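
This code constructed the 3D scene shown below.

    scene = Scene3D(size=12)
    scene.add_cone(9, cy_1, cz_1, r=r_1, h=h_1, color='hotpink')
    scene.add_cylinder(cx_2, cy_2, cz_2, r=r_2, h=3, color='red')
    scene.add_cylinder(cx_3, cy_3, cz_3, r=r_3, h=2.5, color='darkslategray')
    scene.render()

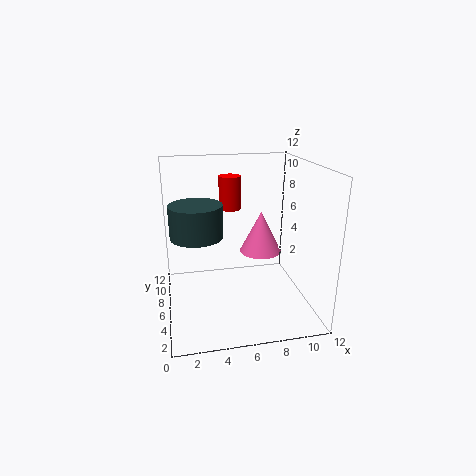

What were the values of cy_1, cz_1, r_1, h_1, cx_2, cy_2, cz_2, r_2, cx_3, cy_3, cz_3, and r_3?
cy_1 = 9.5; cz_1 = 3; r_1 = 2; h_1 = 4; cx_2 = 6; cy_2 = 9.5; cz_2 = 7.5; r_2 = 1; cx_3 = 2.5; cy_3 = 4.5; cz_3 = 7; r_3 = 2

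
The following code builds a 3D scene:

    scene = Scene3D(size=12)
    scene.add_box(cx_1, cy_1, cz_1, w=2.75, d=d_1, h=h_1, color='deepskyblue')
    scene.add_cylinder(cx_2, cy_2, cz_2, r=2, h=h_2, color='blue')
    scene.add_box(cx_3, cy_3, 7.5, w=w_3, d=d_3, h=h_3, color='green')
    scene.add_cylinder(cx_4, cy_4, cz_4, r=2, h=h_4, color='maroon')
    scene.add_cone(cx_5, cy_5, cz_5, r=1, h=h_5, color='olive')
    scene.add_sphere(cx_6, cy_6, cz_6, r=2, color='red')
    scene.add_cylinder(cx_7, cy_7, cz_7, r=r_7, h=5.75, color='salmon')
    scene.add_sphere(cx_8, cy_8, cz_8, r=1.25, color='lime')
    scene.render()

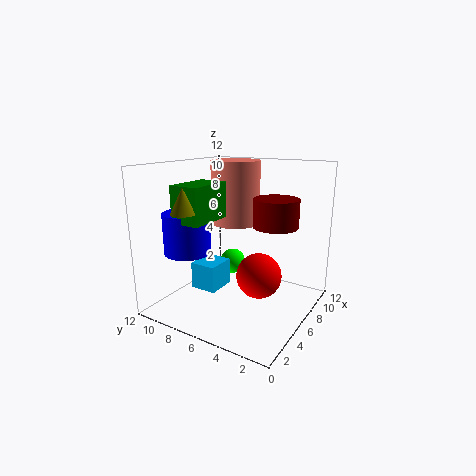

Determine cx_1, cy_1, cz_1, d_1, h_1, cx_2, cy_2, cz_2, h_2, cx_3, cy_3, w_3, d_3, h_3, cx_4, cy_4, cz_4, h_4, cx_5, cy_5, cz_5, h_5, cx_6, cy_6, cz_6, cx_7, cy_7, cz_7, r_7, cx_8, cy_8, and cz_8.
cx_1 = 5.75, cy_1 = 8.5, cz_1 = 0.25, d_1 = 2.5, h_1 = 2.5, cx_2 = 4.25, cy_2 = 10, cz_2 = 4.5, h_2 = 3.5, cx_3 = 2.5, cy_3 = 7.5, w_3 = 4, d_3 = 2.5, h_3 = 3, cx_4 = 9, cy_4 = 4, cz_4 = 6.5, h_4 = 2.5, cx_5 = 2.25, cy_5 = 8.5, cz_5 = 8.5, h_5 = 2, cx_6 = 7.5, cy_6 = 4.75, cz_6 = 2.25, cx_7 = 9.25, cy_7 = 8.25, cz_7 = 6.25, r_7 = 2.25, cx_8 = 10.25, cy_8 = 9.25, cz_8 = 1.75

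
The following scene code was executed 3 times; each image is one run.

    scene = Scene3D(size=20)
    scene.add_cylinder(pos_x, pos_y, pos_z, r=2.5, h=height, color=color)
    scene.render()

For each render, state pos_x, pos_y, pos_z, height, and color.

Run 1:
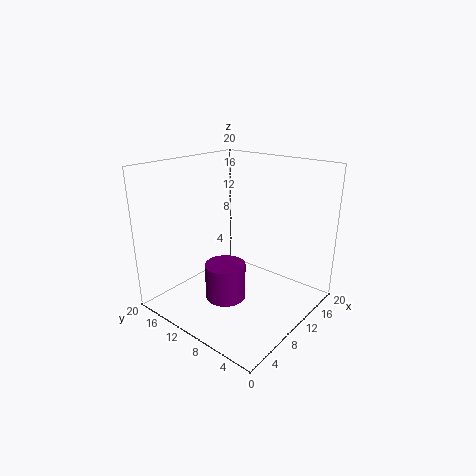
pos_x = 4.5, pos_y = 7.5, pos_z = 4.5, height = 4.5, color = 'purple'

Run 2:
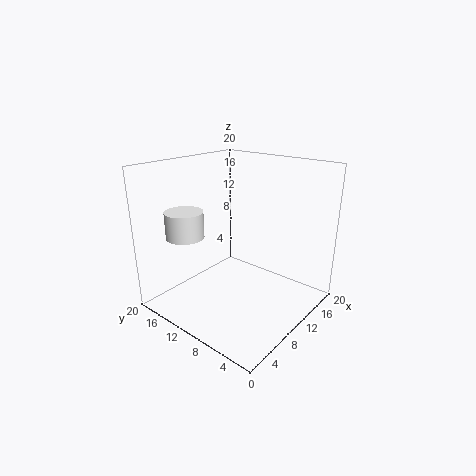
pos_x = 4, pos_y = 14, pos_z = 11, height = 3.5, color = 'white'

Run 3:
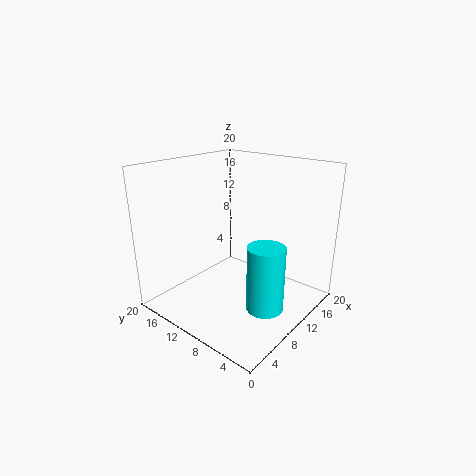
pos_x = 9, pos_y = 4.5, pos_z = 1.5, height = 9, color = 'cyan'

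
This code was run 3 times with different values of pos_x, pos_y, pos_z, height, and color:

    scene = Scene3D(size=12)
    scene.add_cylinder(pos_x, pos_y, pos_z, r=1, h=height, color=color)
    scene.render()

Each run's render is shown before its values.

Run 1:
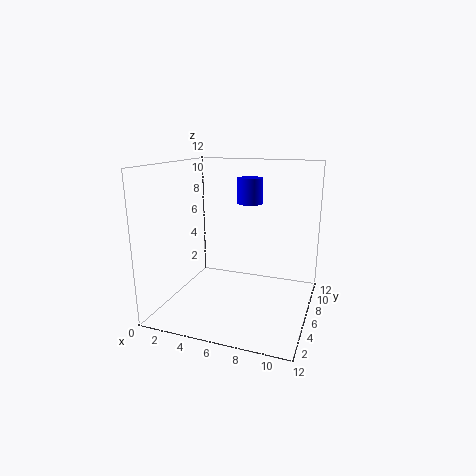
pos_x = 7
pos_y = 6
pos_z = 9
height = 2
color = 'blue'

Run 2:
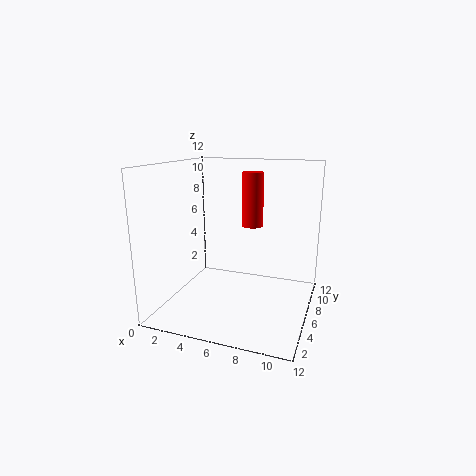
pos_x = 6
pos_y = 10
pos_z = 6
height = 5
color = 'red'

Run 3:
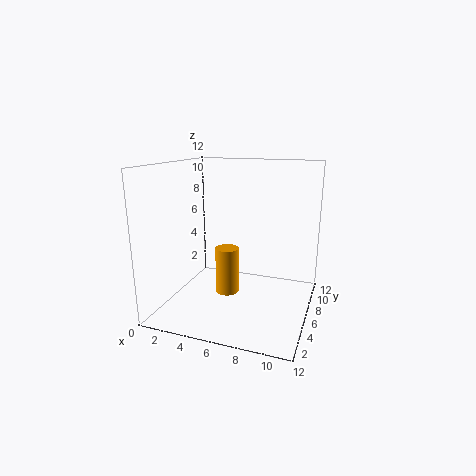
pos_x = 5
pos_y = 6
pos_z = 1
height = 4
color = 'orange'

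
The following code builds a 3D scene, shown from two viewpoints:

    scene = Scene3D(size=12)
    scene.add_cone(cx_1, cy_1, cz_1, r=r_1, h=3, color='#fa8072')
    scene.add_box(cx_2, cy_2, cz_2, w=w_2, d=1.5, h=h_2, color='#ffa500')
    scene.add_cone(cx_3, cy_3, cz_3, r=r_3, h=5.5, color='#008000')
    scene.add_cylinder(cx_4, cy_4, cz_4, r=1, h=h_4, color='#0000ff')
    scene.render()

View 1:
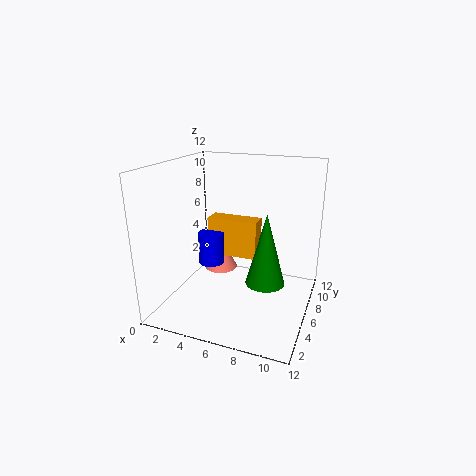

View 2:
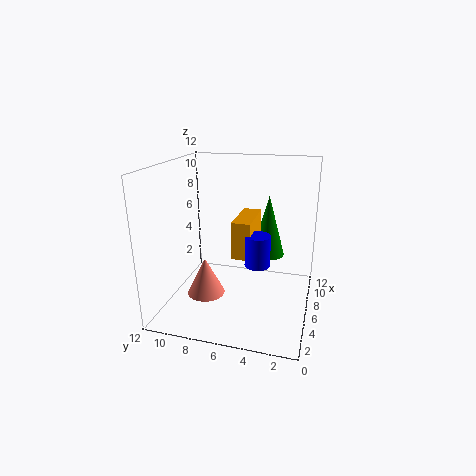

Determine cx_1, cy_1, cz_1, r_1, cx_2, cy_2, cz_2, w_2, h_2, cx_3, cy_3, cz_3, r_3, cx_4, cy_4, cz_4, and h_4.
cx_1 = 3.5; cy_1 = 8; cz_1 = 2; r_1 = 1.5; cx_2 = 4; cy_2 = 4.5; cz_2 = 5; w_2 = 4; h_2 = 3; cx_3 = 9; cy_3 = 4; cz_3 = 3.5; r_3 = 1.5; cx_4 = 4.5; cy_4 = 4; cz_4 = 4.5; h_4 = 2.5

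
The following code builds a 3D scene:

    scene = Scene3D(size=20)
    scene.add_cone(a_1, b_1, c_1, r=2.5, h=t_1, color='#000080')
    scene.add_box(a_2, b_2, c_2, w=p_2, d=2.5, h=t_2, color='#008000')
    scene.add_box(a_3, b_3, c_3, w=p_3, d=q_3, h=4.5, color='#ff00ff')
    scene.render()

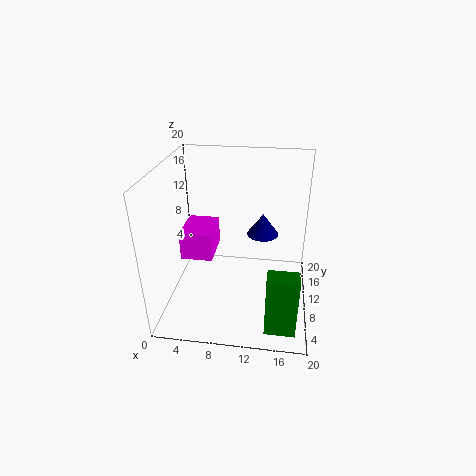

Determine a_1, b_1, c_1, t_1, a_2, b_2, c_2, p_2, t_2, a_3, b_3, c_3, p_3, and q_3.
a_1 = 13
b_1 = 17
c_1 = 7
t_1 = 3.5
a_2 = 14.5
b_2 = 2
c_2 = 0.5
p_2 = 4
t_2 = 8.5
a_3 = 0.5
b_3 = 12.5
c_3 = 4
p_3 = 5
q_3 = 6.5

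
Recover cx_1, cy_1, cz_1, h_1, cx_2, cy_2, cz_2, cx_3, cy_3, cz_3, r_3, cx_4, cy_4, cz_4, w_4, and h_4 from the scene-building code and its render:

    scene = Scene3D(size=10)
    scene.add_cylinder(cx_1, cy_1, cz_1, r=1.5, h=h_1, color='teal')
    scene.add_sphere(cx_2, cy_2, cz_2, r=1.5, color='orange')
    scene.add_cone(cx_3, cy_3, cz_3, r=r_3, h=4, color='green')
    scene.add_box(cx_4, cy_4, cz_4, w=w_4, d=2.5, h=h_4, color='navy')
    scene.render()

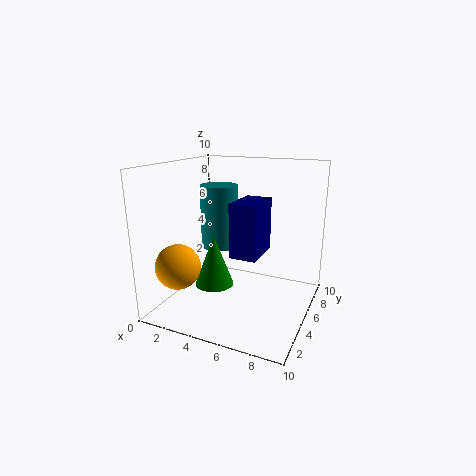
cx_1 = 2; cy_1 = 8; cz_1 = 3; h_1 = 5; cx_2 = 2; cy_2 = 2; cz_2 = 3.5; cx_3 = 2.5; cy_3 = 6; cz_3 = 0.5; r_3 = 1.5; cx_4 = 6.5; cy_4 = 0.5; cz_4 = 5.5; w_4 = 1.5; h_4 = 3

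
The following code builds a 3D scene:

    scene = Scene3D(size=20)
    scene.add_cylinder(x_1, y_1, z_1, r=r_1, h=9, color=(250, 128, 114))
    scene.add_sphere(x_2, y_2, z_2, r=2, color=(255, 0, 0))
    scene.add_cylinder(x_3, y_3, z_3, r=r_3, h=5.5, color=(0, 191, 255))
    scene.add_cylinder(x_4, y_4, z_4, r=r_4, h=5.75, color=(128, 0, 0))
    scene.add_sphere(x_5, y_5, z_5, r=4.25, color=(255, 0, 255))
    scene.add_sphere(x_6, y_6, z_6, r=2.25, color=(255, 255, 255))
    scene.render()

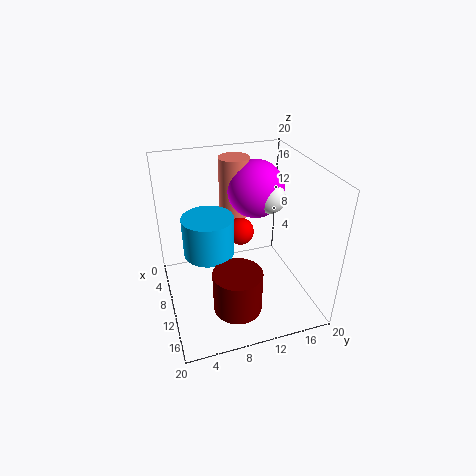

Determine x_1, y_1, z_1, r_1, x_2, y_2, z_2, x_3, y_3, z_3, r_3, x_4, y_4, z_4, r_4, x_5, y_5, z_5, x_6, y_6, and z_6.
x_1 = 3.5
y_1 = 11.5
z_1 = 10.25
r_1 = 2.25
x_2 = 7.25
y_2 = 11.25
z_2 = 9.25
x_3 = 9.25
y_3 = 6
z_3 = 8
r_3 = 3.5
x_4 = 15.25
y_4 = 8.25
z_4 = 2.5
r_4 = 3.25
x_5 = 5.25
y_5 = 14.25
z_5 = 14.75
x_6 = 7.75
y_6 = 15.5
z_6 = 14.25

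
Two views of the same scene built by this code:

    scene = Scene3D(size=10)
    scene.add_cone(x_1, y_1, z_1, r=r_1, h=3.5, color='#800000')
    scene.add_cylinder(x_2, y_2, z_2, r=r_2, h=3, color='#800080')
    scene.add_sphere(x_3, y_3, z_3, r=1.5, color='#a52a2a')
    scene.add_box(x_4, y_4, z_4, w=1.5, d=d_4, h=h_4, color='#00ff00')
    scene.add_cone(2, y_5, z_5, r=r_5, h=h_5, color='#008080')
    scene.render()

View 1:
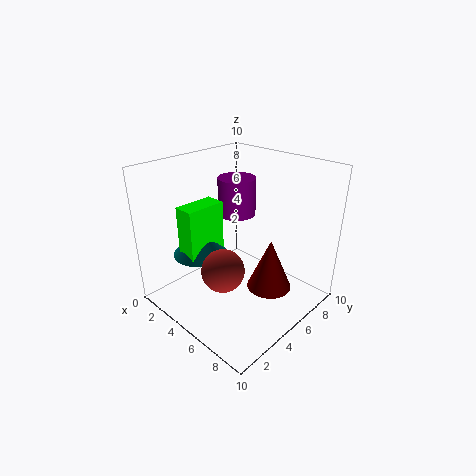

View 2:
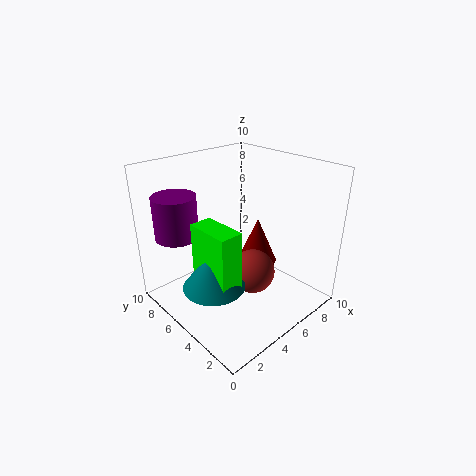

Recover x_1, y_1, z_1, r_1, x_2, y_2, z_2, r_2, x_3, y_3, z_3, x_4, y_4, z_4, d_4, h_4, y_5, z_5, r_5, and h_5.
x_1 = 7.5
y_1 = 5.5
z_1 = 2
r_1 = 1.5
x_2 = 2
y_2 = 8
z_2 = 5
r_2 = 1.5
x_3 = 5
y_3 = 3.5
z_3 = 3
x_4 = 1.5
y_4 = 2.5
z_4 = 3
d_4 = 3
h_4 = 4
y_5 = 4
z_5 = 3
r_5 = 2
h_5 = 2.5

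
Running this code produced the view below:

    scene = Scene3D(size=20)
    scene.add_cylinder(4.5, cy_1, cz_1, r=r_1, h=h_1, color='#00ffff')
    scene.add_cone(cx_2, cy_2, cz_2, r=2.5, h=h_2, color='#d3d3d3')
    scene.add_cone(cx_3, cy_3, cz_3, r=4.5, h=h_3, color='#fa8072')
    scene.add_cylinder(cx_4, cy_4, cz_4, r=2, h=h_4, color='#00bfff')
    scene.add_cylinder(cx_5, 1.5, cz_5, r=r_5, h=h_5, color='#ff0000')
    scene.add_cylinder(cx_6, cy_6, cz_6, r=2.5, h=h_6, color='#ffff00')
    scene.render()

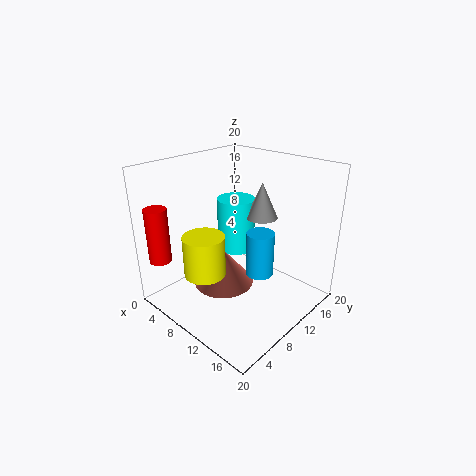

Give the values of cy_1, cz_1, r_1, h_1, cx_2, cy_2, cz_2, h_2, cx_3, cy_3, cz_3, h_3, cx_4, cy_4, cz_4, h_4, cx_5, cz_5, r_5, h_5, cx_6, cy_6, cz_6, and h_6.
cy_1 = 15.5, cz_1 = 4.5, r_1 = 3, h_1 = 8.5, cx_2 = 8.5, cy_2 = 17, cz_2 = 10.5, h_2 = 5.5, cx_3 = 7, cy_3 = 10, cz_3 = 1.5, h_3 = 5.5, cx_4 = 12, cy_4 = 12.5, cz_4 = 4, h_4 = 6.5, cx_5 = 3.5, cz_5 = 7.5, r_5 = 1.5, h_5 = 7.5, cx_6 = 11.5, cy_6 = 2.5, cz_6 = 8.5, h_6 = 5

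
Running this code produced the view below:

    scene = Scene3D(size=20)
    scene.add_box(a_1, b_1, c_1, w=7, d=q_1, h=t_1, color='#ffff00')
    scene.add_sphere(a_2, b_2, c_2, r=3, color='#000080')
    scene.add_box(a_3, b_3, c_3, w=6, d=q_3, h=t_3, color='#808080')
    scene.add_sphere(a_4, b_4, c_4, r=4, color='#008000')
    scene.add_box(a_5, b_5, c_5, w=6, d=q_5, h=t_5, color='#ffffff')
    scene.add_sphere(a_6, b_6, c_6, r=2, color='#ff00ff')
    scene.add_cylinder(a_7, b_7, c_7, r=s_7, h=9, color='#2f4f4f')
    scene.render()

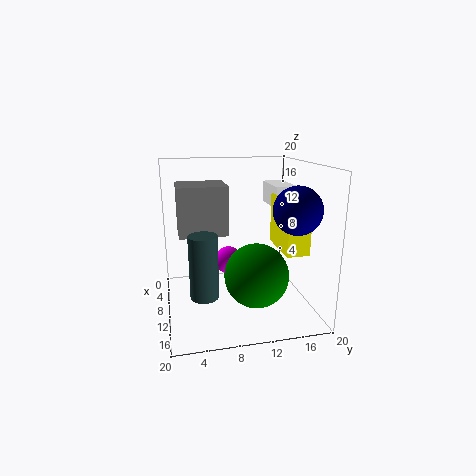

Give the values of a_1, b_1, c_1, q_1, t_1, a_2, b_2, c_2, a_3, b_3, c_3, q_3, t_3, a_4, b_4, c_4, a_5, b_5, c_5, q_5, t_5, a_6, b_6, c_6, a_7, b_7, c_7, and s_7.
a_1 = 9; b_1 = 15; c_1 = 9; q_1 = 3; t_1 = 7; a_2 = 16; b_2 = 16; c_2 = 15; a_3 = 3; b_3 = 2; c_3 = 10; q_3 = 7; t_3 = 7; a_4 = 16; b_4 = 11; c_4 = 7; a_5 = 5; b_5 = 15; c_5 = 14; q_5 = 3; t_5 = 3; a_6 = 8; b_6 = 9; c_6 = 6; a_7 = 11; b_7 = 5; c_7 = 2; s_7 = 2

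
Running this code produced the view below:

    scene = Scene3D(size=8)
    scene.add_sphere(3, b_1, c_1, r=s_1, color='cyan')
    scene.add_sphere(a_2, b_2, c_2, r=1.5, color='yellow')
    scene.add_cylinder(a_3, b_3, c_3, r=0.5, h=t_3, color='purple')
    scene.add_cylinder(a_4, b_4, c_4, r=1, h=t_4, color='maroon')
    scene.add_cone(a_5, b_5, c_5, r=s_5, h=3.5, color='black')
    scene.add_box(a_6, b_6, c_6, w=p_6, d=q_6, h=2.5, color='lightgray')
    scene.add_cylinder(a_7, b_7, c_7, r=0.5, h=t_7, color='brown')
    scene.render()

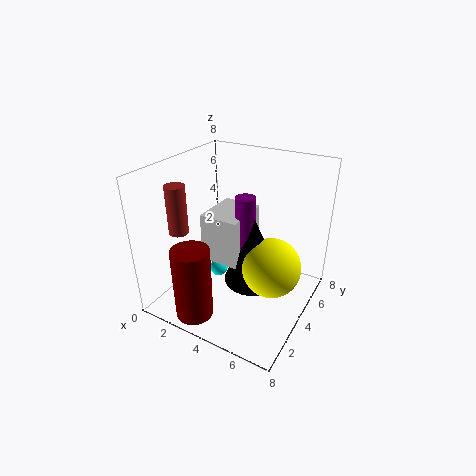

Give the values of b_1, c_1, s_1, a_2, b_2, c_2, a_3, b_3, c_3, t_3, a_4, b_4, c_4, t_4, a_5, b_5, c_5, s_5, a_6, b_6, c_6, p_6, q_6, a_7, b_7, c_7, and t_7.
b_1 = 3.5
c_1 = 2
s_1 = 0.5
a_2 = 6.5
b_2 = 3
c_2 = 3.5
a_3 = 5
b_3 = 3
c_3 = 4
t_3 = 3
a_4 = 3
b_4 = 1
c_4 = 0.5
t_4 = 4
a_5 = 5.5
b_5 = 3
c_5 = 2.5
s_5 = 1.5
a_6 = 3
b_6 = 2
c_6 = 3.5
p_6 = 2
q_6 = 2.5
a_7 = 2
b_7 = 1.5
c_7 = 5
t_7 = 2.5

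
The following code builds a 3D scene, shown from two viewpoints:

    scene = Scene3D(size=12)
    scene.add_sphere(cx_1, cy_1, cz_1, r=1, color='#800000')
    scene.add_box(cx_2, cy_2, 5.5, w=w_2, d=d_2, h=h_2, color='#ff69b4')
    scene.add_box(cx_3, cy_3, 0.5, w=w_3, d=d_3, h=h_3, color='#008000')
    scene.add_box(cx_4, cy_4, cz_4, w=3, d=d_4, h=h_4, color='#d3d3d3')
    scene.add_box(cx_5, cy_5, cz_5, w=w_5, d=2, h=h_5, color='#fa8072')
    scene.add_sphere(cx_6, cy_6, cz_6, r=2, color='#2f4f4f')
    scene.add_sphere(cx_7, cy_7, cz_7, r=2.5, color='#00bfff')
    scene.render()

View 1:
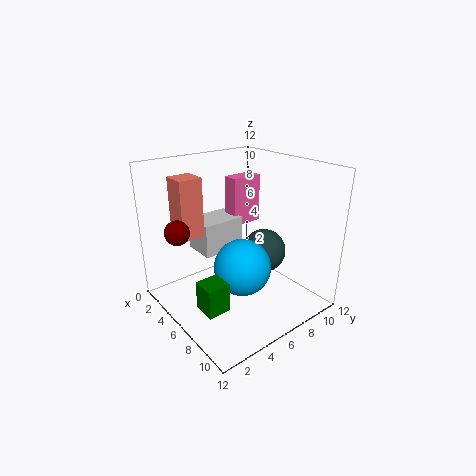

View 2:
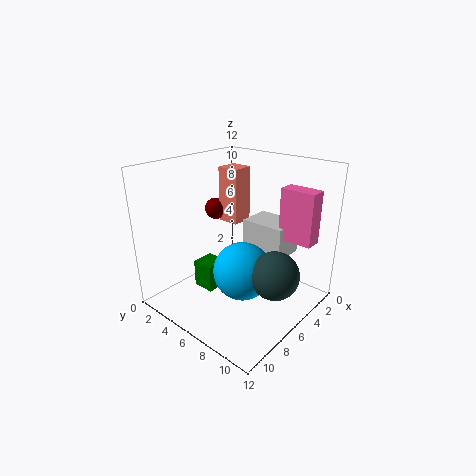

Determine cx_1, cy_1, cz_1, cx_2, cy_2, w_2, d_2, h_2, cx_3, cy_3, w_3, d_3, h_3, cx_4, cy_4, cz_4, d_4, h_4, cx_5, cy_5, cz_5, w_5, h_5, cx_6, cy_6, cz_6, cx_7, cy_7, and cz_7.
cx_1 = 4, cy_1 = 1.5, cz_1 = 7, cx_2 = 1.5, cy_2 = 8, w_2 = 1.5, d_2 = 3, h_2 = 4.5, cx_3 = 5.5, cy_3 = 2, w_3 = 2, d_3 = 2, h_3 = 2.5, cx_4 = 0.5, cy_4 = 4.5, cz_4 = 3.5, d_4 = 4, h_4 = 3, cx_5 = 2, cy_5 = 2, cz_5 = 6, w_5 = 2, h_5 = 5, cx_6 = 5.5, cy_6 = 9.5, cz_6 = 3.5, cx_7 = 6, cy_7 = 6.5, cz_7 = 3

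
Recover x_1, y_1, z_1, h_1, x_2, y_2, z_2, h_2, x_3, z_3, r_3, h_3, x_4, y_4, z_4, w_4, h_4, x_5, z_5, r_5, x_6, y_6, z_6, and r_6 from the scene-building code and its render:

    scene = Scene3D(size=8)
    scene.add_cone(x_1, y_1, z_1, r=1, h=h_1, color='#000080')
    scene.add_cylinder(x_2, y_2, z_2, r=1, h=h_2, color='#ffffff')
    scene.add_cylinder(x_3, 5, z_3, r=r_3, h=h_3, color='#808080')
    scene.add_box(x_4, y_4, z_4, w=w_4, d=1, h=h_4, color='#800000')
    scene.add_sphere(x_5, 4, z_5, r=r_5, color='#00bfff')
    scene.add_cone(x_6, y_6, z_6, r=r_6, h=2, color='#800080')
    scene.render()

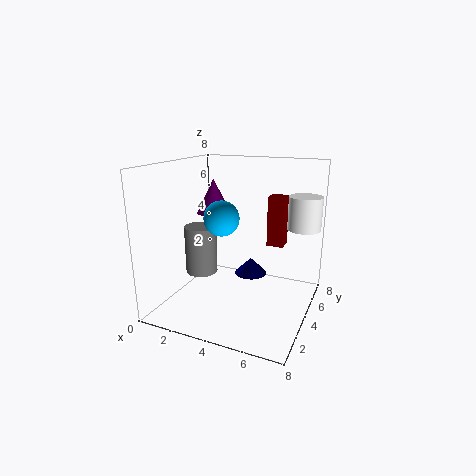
x_1 = 4, y_1 = 6, z_1 = 1, h_1 = 1, x_2 = 7, y_2 = 7, z_2 = 4, h_2 = 2, x_3 = 1, z_3 = 1, r_3 = 1, h_3 = 3, x_4 = 5, y_4 = 6, z_4 = 3, w_4 = 1, h_4 = 3, x_5 = 3, z_5 = 5, r_5 = 1, x_6 = 2, y_6 = 5, z_6 = 5, r_6 = 1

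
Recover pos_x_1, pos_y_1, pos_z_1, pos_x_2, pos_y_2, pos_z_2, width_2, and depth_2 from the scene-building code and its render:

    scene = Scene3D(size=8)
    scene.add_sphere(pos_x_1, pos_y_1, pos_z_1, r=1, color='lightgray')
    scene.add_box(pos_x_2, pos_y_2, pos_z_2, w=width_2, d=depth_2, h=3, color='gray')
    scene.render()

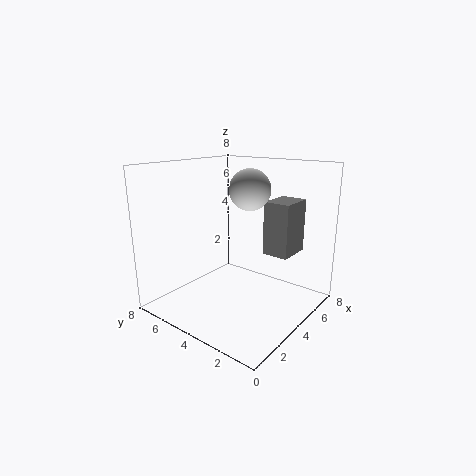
pos_x_1 = 3, pos_y_1 = 2.5, pos_z_1 = 7, pos_x_2 = 5, pos_y_2 = 1.5, pos_z_2 = 3, width_2 = 2, depth_2 = 1.5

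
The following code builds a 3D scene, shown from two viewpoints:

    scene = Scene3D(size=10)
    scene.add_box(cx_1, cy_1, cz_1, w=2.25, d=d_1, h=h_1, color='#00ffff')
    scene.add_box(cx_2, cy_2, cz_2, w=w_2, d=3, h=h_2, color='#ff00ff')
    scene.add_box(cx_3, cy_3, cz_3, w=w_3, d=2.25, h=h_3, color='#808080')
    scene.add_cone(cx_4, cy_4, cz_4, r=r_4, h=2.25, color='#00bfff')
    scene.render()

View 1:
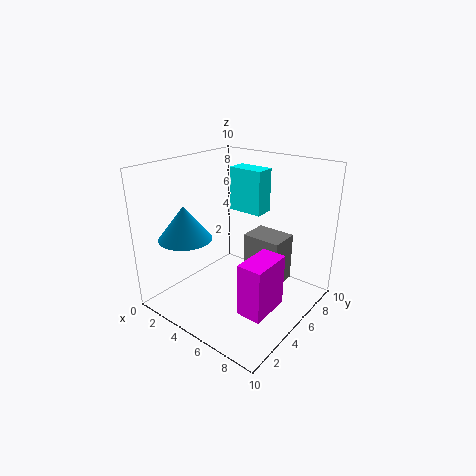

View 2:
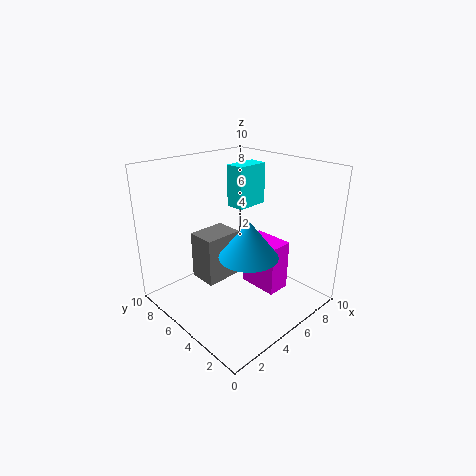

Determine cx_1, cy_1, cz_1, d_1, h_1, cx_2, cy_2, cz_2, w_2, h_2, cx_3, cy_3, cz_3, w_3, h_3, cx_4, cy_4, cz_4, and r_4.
cx_1 = 4.75, cy_1 = 4.5, cz_1 = 7.25, d_1 = 1.25, h_1 = 2.75, cx_2 = 6.5, cy_2 = 3, cz_2 = 0.5, w_2 = 1.75, h_2 = 3.75, cx_3 = 4, cy_3 = 7, cz_3 = 0.5, w_3 = 3, h_3 = 3.75, cx_4 = 3, cy_4 = 2, cz_4 = 5.5, r_4 = 1.75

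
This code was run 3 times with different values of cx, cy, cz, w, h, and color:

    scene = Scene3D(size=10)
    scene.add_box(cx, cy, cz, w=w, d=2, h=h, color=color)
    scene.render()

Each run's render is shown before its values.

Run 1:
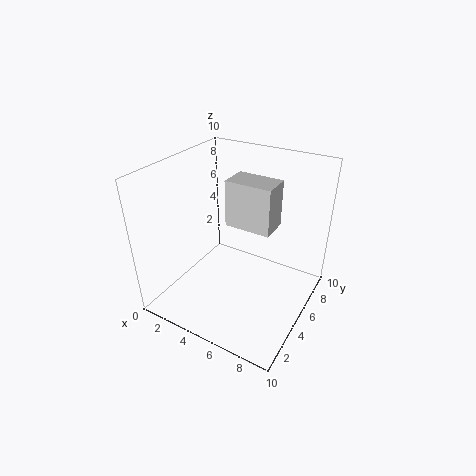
cx = 4; cy = 5; cz = 5.75; w = 3.25; h = 3.25; color = 'lightgray'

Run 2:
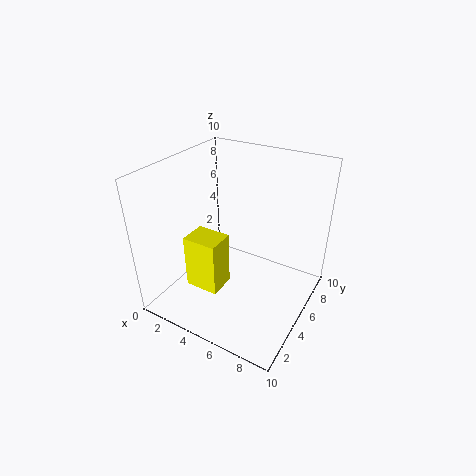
cx = 1.75; cy = 3; cz = 1; w = 2.5; h = 4; color = 'yellow'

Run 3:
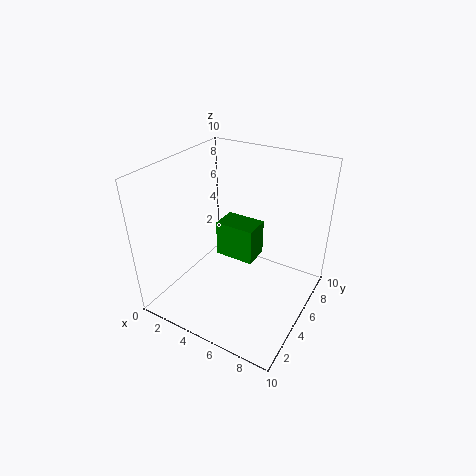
cx = 2.5; cy = 6; cz = 2.25; w = 3; h = 2.75; color = 'green'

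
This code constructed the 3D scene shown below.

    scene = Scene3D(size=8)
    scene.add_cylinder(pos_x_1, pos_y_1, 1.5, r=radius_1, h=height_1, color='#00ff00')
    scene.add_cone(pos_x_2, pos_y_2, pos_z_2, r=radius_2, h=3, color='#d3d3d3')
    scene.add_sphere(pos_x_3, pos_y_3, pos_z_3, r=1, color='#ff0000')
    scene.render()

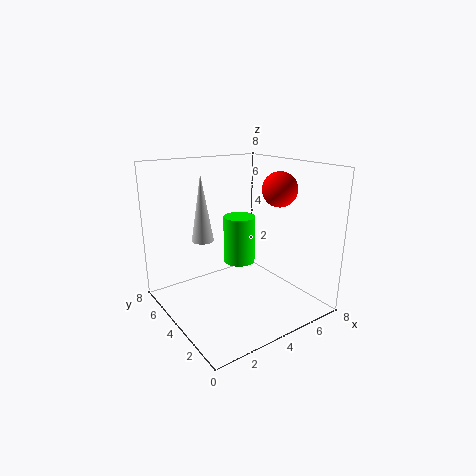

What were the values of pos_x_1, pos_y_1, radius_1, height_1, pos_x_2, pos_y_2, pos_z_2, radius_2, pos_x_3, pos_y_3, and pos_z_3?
pos_x_1 = 5.5
pos_y_1 = 6
radius_1 = 1
height_1 = 3
pos_x_2 = 1
pos_y_2 = 2.5
pos_z_2 = 5
radius_2 = 0.5
pos_x_3 = 6.5
pos_y_3 = 3.5
pos_z_3 = 6.5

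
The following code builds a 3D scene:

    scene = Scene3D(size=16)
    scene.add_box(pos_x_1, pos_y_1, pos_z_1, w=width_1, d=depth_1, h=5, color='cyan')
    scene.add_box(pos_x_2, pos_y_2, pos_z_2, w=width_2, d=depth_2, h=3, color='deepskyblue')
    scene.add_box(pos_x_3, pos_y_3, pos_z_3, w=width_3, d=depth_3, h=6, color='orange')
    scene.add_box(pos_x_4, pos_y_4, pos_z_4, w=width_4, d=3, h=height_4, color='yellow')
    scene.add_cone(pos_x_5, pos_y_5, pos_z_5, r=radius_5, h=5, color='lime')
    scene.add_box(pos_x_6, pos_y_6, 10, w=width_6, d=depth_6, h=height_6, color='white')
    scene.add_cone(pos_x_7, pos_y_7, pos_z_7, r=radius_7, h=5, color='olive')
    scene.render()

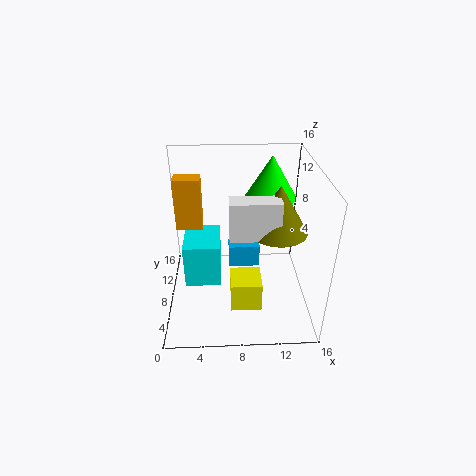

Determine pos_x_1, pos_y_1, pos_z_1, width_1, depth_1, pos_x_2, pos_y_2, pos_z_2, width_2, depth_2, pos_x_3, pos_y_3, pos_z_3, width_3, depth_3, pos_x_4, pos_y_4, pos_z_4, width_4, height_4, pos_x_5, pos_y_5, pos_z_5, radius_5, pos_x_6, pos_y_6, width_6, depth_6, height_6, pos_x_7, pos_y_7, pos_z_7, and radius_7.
pos_x_1 = 2, pos_y_1 = 6, pos_z_1 = 3, width_1 = 4, depth_1 = 5, pos_x_2 = 7, pos_y_2 = 12, pos_z_2 = 1, width_2 = 4, depth_2 = 2, pos_x_3 = 1, pos_y_3 = 10, pos_z_3 = 8, width_3 = 3, depth_3 = 2, pos_x_4 = 7, pos_y_4 = 1, pos_z_4 = 4, width_4 = 3, height_4 = 3, pos_x_5 = 12, pos_y_5 = 12, pos_z_5 = 11, radius_5 = 3, pos_x_6 = 7, pos_y_6 = 4, width_6 = 5, depth_6 = 2, height_6 = 4, pos_x_7 = 12, pos_y_7 = 6, pos_z_7 = 10, radius_7 = 3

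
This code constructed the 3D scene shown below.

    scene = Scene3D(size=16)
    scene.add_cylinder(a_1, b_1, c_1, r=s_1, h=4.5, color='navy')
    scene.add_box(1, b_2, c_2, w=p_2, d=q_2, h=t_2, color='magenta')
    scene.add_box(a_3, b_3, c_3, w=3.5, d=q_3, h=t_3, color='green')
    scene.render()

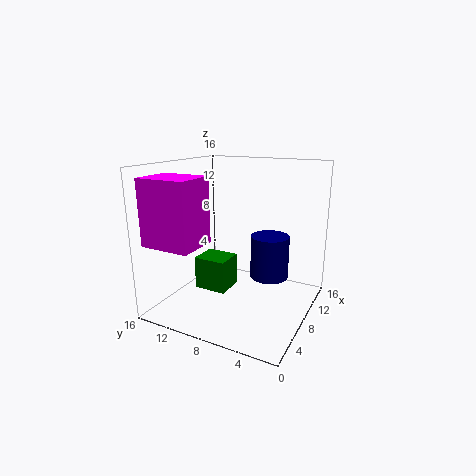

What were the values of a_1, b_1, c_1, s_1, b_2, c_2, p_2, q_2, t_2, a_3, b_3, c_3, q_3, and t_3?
a_1 = 7.5; b_1 = 4; c_1 = 4.5; s_1 = 2; b_2 = 10; c_2 = 8; p_2 = 4.5; q_2 = 5.5; t_2 = 7; a_3 = 8; b_3 = 10; c_3 = 0.5; q_3 = 4; t_3 = 4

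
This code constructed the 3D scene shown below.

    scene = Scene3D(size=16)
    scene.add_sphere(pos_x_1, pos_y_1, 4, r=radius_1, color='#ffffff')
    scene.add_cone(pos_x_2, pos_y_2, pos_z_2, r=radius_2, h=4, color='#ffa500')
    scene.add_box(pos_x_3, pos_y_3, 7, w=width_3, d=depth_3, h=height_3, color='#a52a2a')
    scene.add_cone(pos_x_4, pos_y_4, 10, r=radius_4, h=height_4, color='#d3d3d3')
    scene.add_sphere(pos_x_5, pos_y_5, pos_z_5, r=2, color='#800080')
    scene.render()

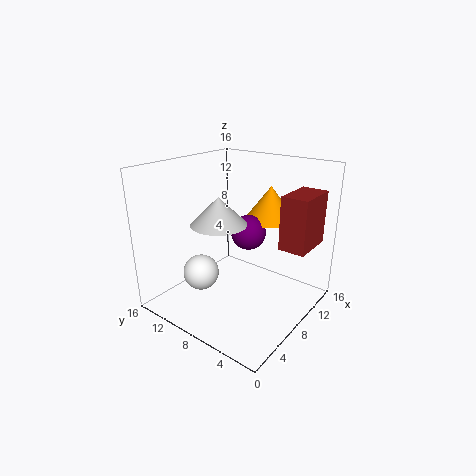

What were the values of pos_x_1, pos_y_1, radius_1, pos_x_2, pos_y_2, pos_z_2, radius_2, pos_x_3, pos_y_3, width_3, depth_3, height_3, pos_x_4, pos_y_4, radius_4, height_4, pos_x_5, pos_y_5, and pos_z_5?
pos_x_1 = 5; pos_y_1 = 11; radius_1 = 2; pos_x_2 = 13; pos_y_2 = 7; pos_z_2 = 9; radius_2 = 3; pos_x_3 = 10; pos_y_3 = 1; width_3 = 5; depth_3 = 3; height_3 = 6; pos_x_4 = 6; pos_y_4 = 9; radius_4 = 3; height_4 = 3; pos_x_5 = 10; pos_y_5 = 8; pos_z_5 = 8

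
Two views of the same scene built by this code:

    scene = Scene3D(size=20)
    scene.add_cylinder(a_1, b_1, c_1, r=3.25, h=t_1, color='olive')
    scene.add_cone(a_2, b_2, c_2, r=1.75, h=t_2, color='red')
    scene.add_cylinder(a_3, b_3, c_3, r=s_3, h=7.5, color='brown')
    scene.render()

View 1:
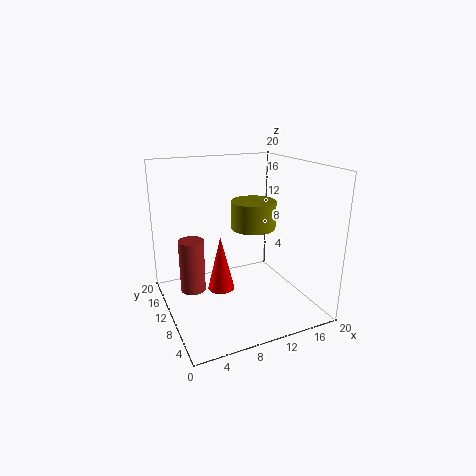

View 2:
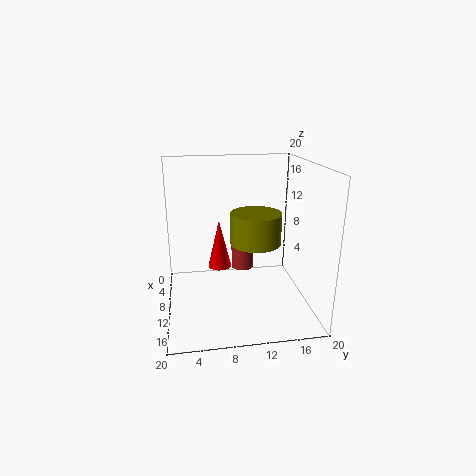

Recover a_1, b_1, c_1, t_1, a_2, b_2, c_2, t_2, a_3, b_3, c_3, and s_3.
a_1 = 13.25, b_1 = 11.75, c_1 = 10.5, t_1 = 4, a_2 = 6.5, b_2 = 7.75, c_2 = 4.25, t_2 = 7.25, a_3 = 3.75, b_3 = 11.75, c_3 = 2.5, s_3 = 1.75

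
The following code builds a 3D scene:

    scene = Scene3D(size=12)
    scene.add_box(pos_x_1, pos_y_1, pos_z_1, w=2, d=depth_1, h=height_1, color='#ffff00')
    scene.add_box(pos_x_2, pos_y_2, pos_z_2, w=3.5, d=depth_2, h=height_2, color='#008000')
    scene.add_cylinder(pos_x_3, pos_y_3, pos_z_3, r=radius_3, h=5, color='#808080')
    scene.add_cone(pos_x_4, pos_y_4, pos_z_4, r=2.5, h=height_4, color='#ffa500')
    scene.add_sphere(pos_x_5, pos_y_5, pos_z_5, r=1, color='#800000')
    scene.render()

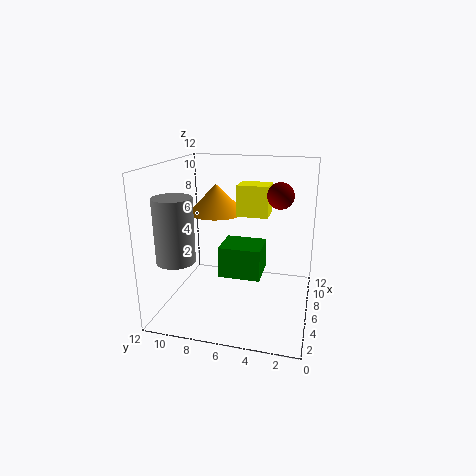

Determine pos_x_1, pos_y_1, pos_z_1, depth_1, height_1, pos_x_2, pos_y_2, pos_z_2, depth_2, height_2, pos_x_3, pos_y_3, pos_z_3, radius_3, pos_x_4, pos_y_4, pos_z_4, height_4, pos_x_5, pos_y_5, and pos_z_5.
pos_x_1 = 5.5; pos_y_1 = 3.5; pos_z_1 = 8; depth_1 = 2.5; height_1 = 2.5; pos_x_2 = 8; pos_y_2 = 4.5; pos_z_2 = 1; depth_2 = 4; height_2 = 3; pos_x_3 = 2.5; pos_y_3 = 10; pos_z_3 = 5; radius_3 = 1.5; pos_x_4 = 8; pos_y_4 = 8.5; pos_z_4 = 7.5; height_4 = 2.5; pos_x_5 = 5; pos_y_5 = 2.5; pos_z_5 = 10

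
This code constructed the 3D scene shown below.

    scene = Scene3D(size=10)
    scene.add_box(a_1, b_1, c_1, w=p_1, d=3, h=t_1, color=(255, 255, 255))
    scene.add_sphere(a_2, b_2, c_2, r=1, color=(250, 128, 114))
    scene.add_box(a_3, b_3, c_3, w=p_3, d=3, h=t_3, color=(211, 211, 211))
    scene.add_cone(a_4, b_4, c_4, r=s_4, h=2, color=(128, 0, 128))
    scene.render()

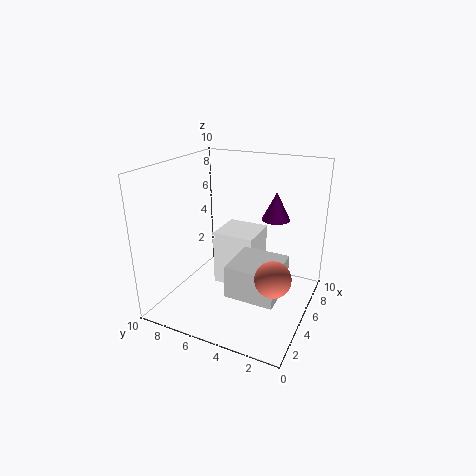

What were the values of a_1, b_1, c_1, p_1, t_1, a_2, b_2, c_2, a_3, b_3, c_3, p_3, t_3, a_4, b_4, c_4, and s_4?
a_1 = 5; b_1 = 4; c_1 = 1; p_1 = 3; t_1 = 4; a_2 = 1; b_2 = 1; c_2 = 5; a_3 = 1; b_3 = 1; c_3 = 3; p_3 = 3; t_3 = 2; a_4 = 7; b_4 = 3; c_4 = 6; s_4 = 1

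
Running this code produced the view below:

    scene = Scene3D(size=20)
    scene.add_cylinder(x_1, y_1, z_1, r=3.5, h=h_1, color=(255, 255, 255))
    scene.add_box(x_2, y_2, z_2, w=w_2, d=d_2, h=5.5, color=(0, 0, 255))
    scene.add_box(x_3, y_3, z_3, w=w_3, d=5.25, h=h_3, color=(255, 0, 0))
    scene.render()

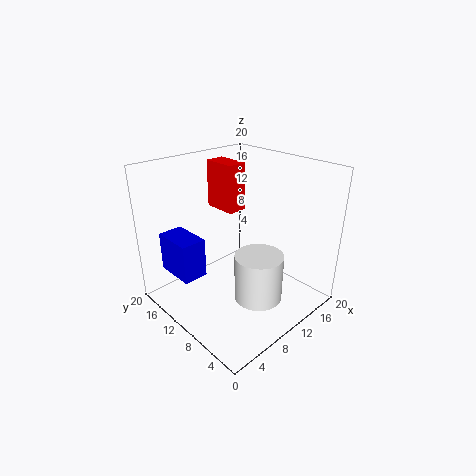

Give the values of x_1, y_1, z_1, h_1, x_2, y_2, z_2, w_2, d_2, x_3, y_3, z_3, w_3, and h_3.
x_1 = 11.75; y_1 = 7.5; z_1 = 0.5; h_1 = 7; x_2 = 2.25; y_2 = 12; z_2 = 5; w_2 = 3.5; d_2 = 5.75; x_3 = 12.5; y_3 = 14.25; z_3 = 11.5; w_3 = 3; h_3 = 7.25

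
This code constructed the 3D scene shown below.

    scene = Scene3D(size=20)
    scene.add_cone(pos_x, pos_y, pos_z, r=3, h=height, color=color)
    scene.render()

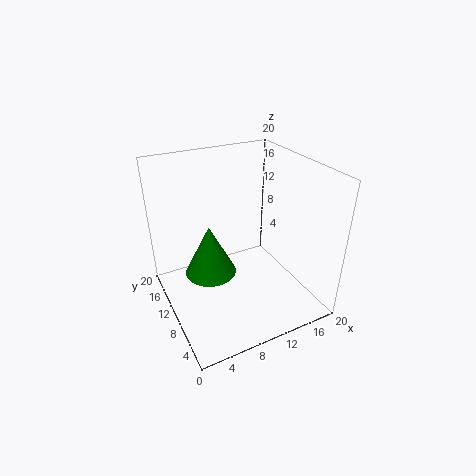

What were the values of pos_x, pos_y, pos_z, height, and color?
pos_x = 4; pos_y = 5.5; pos_z = 9.5; height = 6; color = 'green'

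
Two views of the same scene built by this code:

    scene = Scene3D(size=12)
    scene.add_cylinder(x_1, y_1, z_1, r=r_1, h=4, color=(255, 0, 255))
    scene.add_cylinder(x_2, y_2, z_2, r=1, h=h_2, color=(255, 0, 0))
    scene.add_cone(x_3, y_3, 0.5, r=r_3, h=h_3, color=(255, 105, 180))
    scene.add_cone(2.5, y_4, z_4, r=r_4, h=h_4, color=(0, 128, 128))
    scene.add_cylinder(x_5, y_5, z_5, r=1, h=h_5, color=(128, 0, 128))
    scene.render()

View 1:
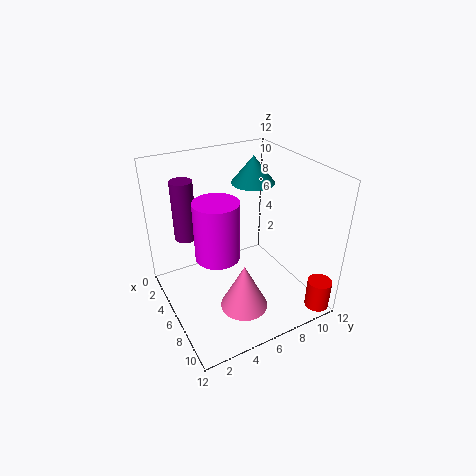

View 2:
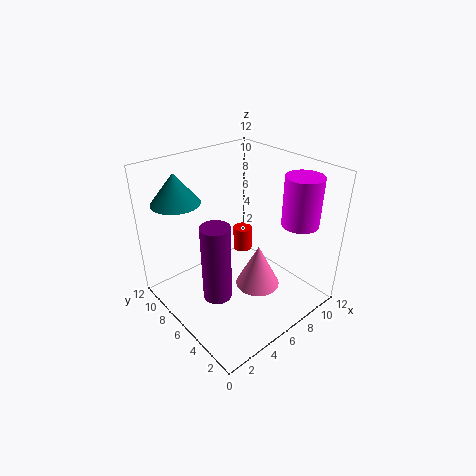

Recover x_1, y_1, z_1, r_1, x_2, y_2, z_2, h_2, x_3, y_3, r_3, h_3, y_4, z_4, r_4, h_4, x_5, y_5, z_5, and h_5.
x_1 = 9.5; y_1 = 2.5; z_1 = 7.5; r_1 = 1.5; x_2 = 11; y_2 = 11; z_2 = 0.5; h_2 = 2.5; x_3 = 8; y_3 = 5.5; r_3 = 2; h_3 = 4; y_4 = 9.5; z_4 = 9; r_4 = 2; h_4 = 2.5; x_5 = 1.5; y_5 = 3; z_5 = 4.5; h_5 = 5.5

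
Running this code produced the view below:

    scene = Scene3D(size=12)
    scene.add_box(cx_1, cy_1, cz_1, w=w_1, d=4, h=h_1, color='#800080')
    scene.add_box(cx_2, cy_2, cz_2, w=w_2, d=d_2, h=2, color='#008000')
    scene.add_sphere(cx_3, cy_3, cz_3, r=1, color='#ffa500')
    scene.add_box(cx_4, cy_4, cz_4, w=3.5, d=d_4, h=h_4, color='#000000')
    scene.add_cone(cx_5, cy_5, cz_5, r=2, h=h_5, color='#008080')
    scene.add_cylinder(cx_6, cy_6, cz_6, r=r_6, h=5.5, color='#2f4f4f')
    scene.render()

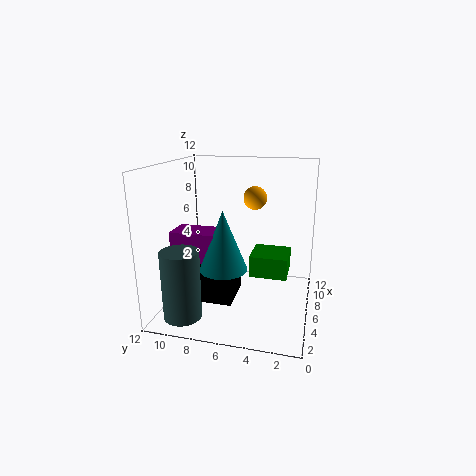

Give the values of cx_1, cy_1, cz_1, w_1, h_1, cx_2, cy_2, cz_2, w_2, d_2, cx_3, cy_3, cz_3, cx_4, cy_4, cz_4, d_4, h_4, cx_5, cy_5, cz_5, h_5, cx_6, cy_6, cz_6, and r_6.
cx_1 = 4.5
cy_1 = 7.5
cz_1 = 4
w_1 = 2.5
h_1 = 2.5
cx_2 = 8
cy_2 = 2
cz_2 = 1.5
w_2 = 3.5
d_2 = 3.5
cx_3 = 8
cy_3 = 5
cz_3 = 9
cx_4 = 3.5
cy_4 = 6
cz_4 = 1
d_4 = 3.5
h_4 = 2.5
cx_5 = 5
cy_5 = 7
cz_5 = 3.5
h_5 = 5
cx_6 = 2
cy_6 = 9.5
cz_6 = 0.5
r_6 = 1.5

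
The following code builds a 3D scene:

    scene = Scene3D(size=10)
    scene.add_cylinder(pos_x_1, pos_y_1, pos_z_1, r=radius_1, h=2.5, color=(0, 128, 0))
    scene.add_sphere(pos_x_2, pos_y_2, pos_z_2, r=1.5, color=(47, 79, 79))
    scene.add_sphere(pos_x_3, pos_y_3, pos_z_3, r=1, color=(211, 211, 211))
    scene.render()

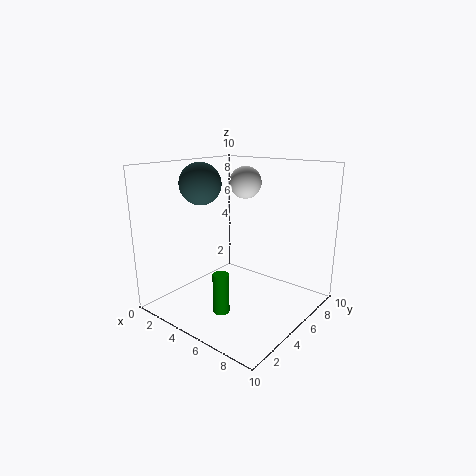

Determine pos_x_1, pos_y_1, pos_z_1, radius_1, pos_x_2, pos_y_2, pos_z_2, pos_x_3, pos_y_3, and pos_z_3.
pos_x_1 = 6.5; pos_y_1 = 1.5; pos_z_1 = 1.5; radius_1 = 0.5; pos_x_2 = 2; pos_y_2 = 4.5; pos_z_2 = 8.5; pos_x_3 = 6; pos_y_3 = 4.5; pos_z_3 = 9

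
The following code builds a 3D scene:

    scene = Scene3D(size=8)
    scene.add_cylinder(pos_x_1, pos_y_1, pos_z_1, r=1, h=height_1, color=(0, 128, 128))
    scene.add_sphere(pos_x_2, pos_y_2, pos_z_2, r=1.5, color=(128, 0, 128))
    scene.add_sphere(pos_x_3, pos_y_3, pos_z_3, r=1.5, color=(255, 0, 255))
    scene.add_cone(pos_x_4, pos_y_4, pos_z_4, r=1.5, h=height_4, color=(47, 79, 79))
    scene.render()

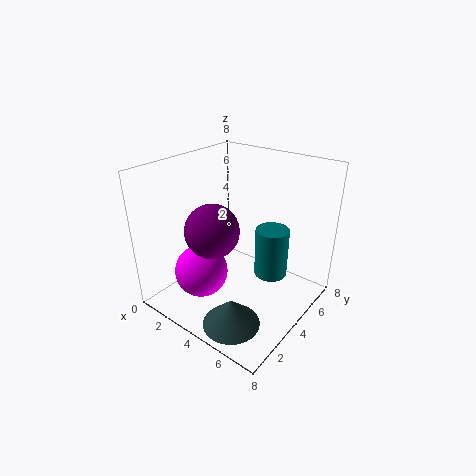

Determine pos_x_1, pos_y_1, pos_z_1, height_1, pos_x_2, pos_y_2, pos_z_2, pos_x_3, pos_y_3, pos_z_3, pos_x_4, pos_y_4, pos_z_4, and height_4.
pos_x_1 = 5; pos_y_1 = 6; pos_z_1 = 1; height_1 = 3; pos_x_2 = 3; pos_y_2 = 3; pos_z_2 = 4.5; pos_x_3 = 2.5; pos_y_3 = 2.5; pos_z_3 = 2; pos_x_4 = 5.5; pos_y_4 = 1.5; pos_z_4 = 0.5; height_4 = 1.5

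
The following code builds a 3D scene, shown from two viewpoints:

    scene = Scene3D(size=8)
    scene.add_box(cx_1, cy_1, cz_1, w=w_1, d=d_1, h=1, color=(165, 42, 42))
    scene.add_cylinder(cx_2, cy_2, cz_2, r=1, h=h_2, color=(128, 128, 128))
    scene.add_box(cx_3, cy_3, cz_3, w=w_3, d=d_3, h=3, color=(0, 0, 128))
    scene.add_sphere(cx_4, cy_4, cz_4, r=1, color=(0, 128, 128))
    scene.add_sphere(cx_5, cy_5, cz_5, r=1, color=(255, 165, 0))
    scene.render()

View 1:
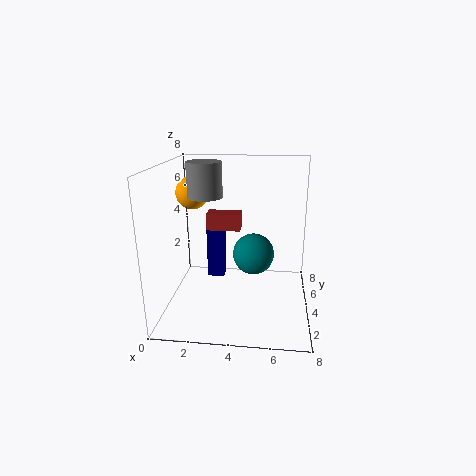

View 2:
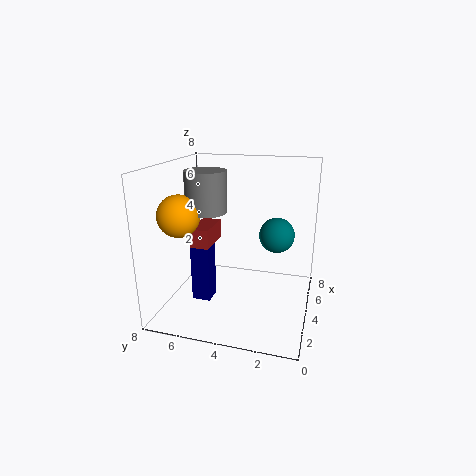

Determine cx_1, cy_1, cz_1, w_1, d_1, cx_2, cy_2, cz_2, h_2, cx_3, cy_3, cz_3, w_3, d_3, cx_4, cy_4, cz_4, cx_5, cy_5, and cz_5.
cx_1 = 2, cy_1 = 5, cz_1 = 4, w_1 = 2, d_1 = 1, cx_2 = 2, cy_2 = 5, cz_2 = 6, h_2 = 2, cx_3 = 2, cy_3 = 5, cz_3 = 1, w_3 = 1, d_3 = 1, cx_4 = 5, cy_4 = 2, cz_4 = 4, cx_5 = 1, cy_5 = 6, cz_5 = 6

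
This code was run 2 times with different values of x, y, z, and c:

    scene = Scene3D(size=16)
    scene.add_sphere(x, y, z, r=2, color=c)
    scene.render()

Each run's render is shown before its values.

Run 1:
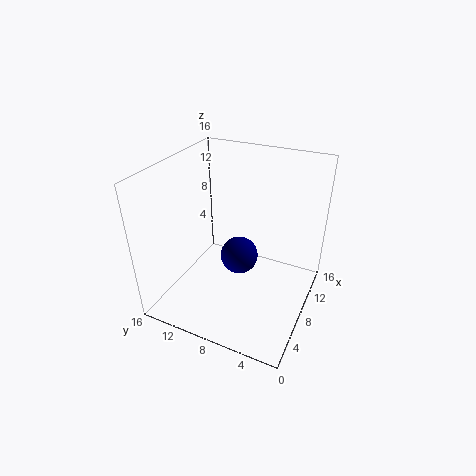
x = 6.75
y = 7.25
z = 6.75
c = 'navy'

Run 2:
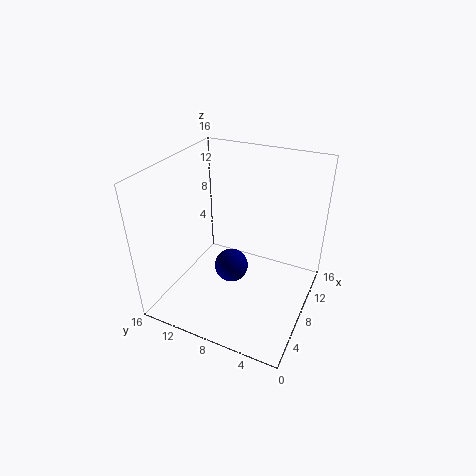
x = 8.75
y = 9.25
z = 3.25
c = 'navy'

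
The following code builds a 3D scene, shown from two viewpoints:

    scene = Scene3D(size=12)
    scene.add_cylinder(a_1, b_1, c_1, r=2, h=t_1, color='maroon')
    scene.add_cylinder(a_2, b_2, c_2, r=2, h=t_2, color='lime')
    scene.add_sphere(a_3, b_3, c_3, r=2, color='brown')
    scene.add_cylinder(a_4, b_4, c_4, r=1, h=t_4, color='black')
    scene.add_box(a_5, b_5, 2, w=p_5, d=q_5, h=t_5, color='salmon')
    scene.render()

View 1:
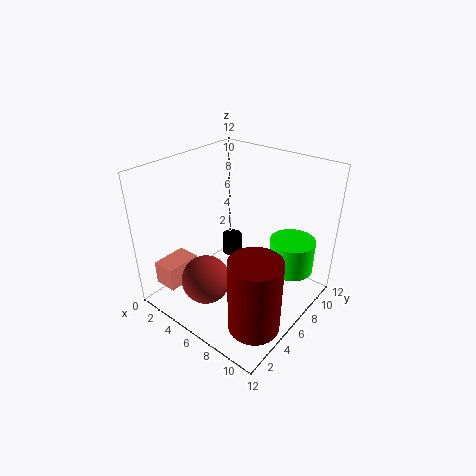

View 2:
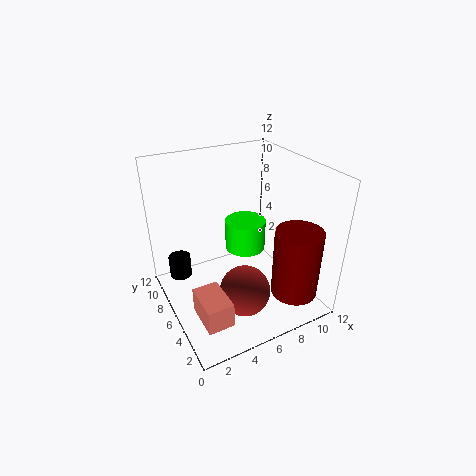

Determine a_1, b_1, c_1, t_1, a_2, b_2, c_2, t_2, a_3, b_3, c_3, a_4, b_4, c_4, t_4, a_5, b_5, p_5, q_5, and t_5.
a_1 = 10; b_1 = 3; c_1 = 1; t_1 = 6; a_2 = 9; b_2 = 10; c_2 = 2; t_2 = 3; a_3 = 5; b_3 = 3; c_3 = 3; a_4 = 2; b_4 = 10; c_4 = 1; t_4 = 2; a_5 = 1; b_5 = 1; p_5 = 2; q_5 = 3; t_5 = 2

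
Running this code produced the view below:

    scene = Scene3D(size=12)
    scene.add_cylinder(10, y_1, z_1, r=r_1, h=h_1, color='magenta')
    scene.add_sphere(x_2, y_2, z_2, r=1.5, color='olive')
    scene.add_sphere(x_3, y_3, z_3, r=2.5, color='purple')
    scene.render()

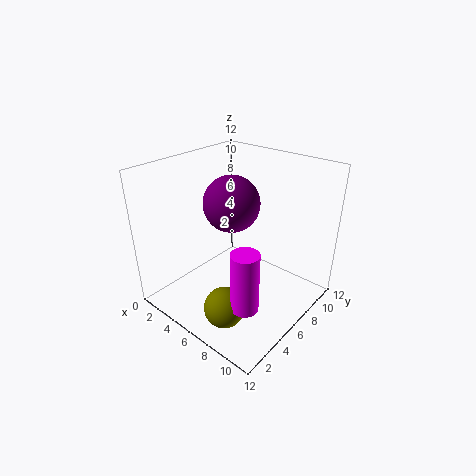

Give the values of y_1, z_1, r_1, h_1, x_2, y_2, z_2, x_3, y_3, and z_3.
y_1 = 2; z_1 = 3.5; r_1 = 1; h_1 = 4.5; x_2 = 8.5; y_2 = 1.5; z_2 = 3; x_3 = 4; y_3 = 7.5; z_3 = 8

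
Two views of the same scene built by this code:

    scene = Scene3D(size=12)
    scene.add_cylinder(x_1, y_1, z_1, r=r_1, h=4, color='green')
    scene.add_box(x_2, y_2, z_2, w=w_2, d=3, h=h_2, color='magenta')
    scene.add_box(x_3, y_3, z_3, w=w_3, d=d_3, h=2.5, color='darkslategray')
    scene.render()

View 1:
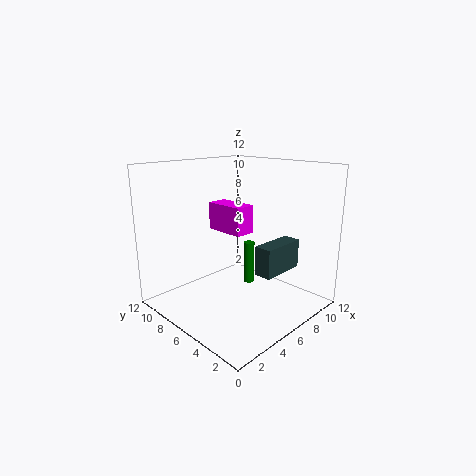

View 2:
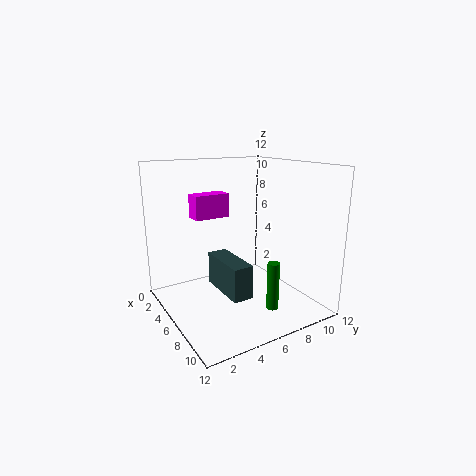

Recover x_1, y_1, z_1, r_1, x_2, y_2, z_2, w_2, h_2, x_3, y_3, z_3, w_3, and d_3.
x_1 = 9; y_1 = 7.5; z_1 = 0.5; r_1 = 0.5; x_2 = 3; y_2 = 3; z_2 = 7.5; w_2 = 1.5; h_2 = 2; x_3 = 6.5; y_3 = 3; z_3 = 3; w_3 = 4; d_3 = 1.5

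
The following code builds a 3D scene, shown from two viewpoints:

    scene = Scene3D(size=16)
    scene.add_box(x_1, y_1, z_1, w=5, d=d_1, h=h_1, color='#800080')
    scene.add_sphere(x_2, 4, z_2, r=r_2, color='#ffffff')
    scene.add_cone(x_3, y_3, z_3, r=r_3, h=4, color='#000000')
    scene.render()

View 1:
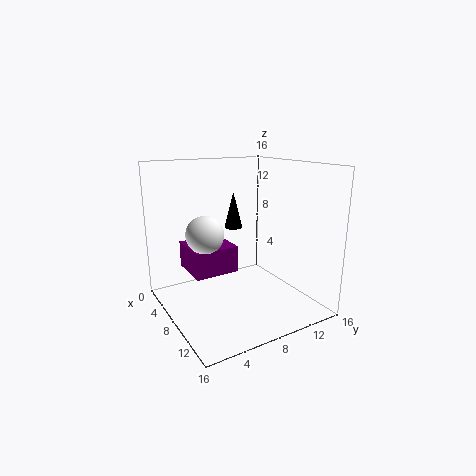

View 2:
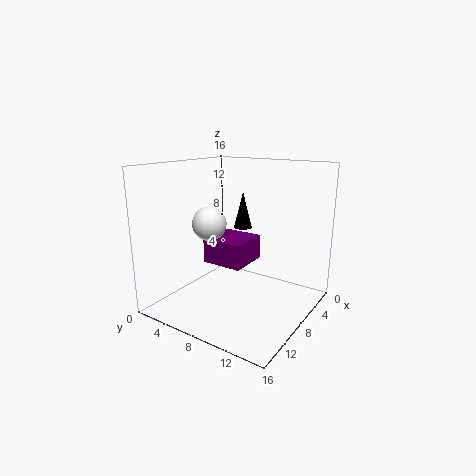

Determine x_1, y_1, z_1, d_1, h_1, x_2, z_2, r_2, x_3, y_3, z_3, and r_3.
x_1 = 3
y_1 = 3
z_1 = 4
d_1 = 5
h_1 = 3
x_2 = 8
z_2 = 9
r_2 = 2
x_3 = 7
y_3 = 8
z_3 = 9
r_3 = 1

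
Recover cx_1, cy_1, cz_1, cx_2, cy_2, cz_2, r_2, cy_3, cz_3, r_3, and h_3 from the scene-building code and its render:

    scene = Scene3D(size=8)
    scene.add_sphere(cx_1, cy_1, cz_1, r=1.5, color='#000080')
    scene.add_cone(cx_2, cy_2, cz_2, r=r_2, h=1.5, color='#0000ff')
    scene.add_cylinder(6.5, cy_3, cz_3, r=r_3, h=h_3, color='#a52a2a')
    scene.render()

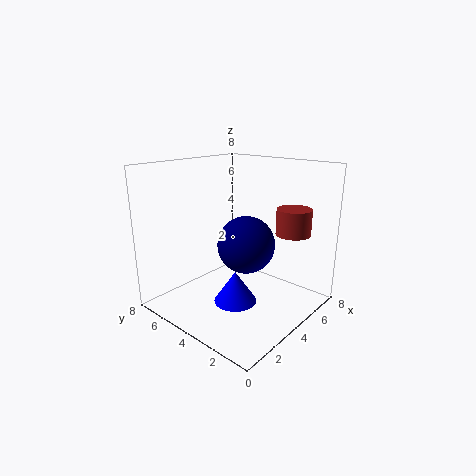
cx_1 = 3.5, cy_1 = 3, cz_1 = 4, cx_2 = 1.5, cy_2 = 2, cz_2 = 2, r_2 = 1, cy_3 = 2, cz_3 = 4, r_3 = 1, h_3 = 1.5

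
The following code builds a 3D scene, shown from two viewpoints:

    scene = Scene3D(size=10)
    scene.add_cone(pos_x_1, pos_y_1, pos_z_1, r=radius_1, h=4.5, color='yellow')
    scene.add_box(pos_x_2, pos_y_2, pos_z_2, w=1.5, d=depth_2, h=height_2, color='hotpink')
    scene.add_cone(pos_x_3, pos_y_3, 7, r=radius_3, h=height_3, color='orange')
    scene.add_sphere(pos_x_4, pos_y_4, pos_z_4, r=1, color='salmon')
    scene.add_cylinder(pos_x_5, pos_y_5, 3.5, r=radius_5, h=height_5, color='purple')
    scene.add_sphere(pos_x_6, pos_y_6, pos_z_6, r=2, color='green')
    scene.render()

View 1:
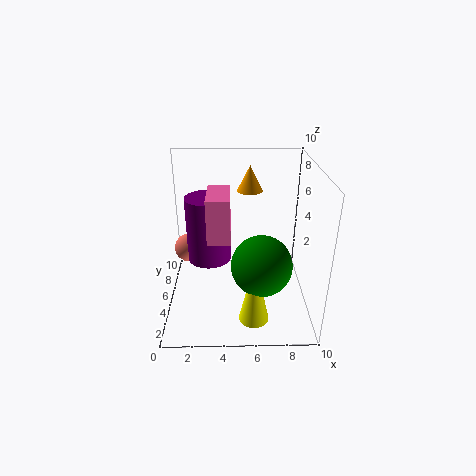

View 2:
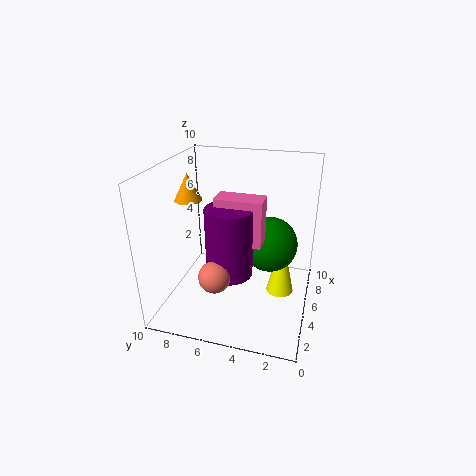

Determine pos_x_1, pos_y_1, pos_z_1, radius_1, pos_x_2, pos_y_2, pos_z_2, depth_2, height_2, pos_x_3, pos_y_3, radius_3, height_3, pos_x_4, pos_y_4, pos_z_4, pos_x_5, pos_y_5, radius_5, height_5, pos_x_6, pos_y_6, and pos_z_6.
pos_x_1 = 6, pos_y_1 = 2, pos_z_1 = 0.5, radius_1 = 1, pos_x_2 = 3, pos_y_2 = 3, pos_z_2 = 5.5, depth_2 = 3, height_2 = 3, pos_x_3 = 6, pos_y_3 = 9, radius_3 = 1, height_3 = 2, pos_x_4 = 1.5, pos_y_4 = 5.5, pos_z_4 = 4, pos_x_5 = 3, pos_y_5 = 5, radius_5 = 1.5, height_5 = 4.5, pos_x_6 = 6.5, pos_y_6 = 3, pos_z_6 = 4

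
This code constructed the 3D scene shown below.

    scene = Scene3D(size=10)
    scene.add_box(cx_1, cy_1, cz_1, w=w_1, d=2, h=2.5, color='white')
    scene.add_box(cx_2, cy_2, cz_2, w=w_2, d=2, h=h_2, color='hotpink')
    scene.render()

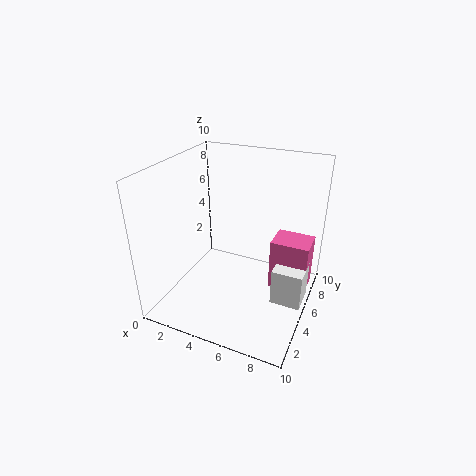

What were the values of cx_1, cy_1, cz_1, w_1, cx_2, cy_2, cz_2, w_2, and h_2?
cx_1 = 8; cy_1 = 3.5; cz_1 = 1.5; w_1 = 2; cx_2 = 7.5; cy_2 = 4.5; cz_2 = 2; w_2 = 2.5; h_2 = 3.5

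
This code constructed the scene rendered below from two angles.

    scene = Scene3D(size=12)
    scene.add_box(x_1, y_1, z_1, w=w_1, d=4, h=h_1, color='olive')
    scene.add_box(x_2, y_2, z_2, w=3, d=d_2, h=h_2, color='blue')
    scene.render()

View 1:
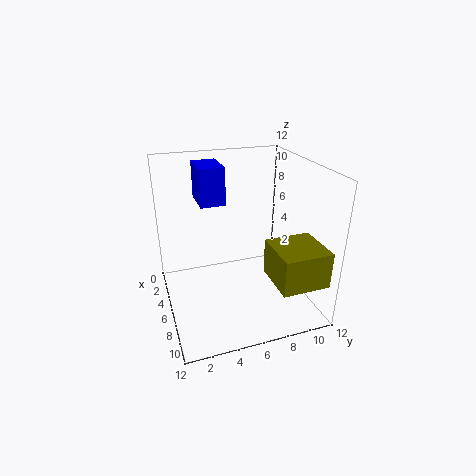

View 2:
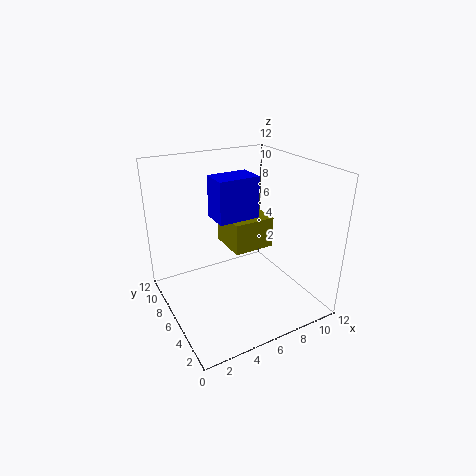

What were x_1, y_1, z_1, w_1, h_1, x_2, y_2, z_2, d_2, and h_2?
x_1 = 7
y_1 = 8
z_1 = 3
w_1 = 4
h_1 = 3
x_2 = 3
y_2 = 3
z_2 = 9
d_2 = 2
h_2 = 3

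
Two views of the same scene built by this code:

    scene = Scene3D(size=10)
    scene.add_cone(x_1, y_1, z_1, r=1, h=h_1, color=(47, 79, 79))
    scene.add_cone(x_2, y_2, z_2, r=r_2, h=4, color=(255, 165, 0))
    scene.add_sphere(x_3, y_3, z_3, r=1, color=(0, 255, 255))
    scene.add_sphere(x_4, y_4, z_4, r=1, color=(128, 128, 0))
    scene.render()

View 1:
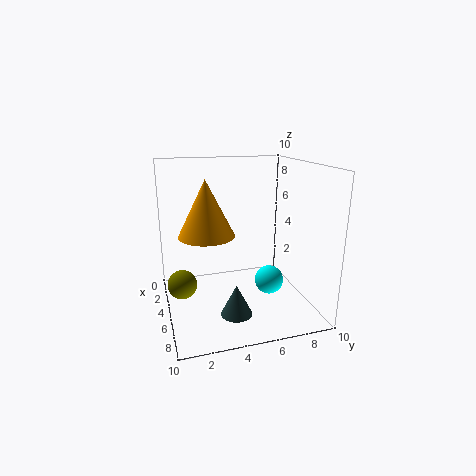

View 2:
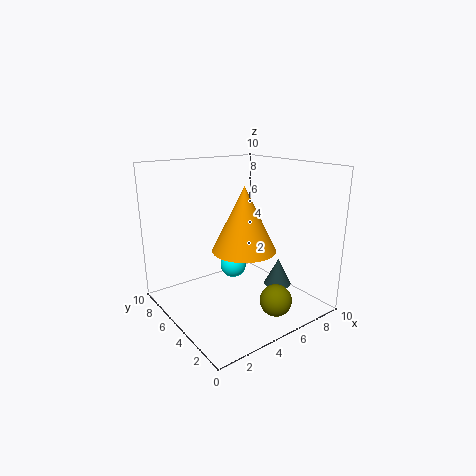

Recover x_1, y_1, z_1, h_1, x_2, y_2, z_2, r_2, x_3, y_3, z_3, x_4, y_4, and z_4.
x_1 = 8; y_1 = 4; z_1 = 1; h_1 = 2; x_2 = 4; y_2 = 3; z_2 = 5; r_2 = 2; x_3 = 6; y_3 = 7; z_3 = 2; x_4 = 5; y_4 = 1; z_4 = 2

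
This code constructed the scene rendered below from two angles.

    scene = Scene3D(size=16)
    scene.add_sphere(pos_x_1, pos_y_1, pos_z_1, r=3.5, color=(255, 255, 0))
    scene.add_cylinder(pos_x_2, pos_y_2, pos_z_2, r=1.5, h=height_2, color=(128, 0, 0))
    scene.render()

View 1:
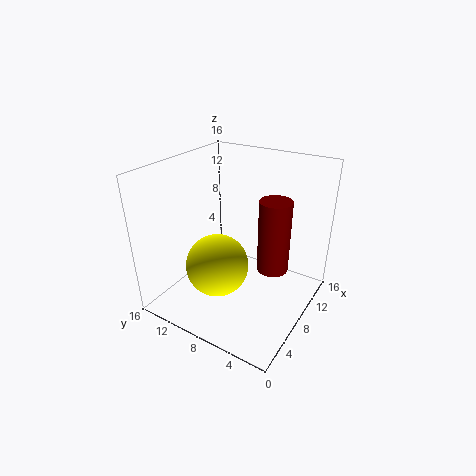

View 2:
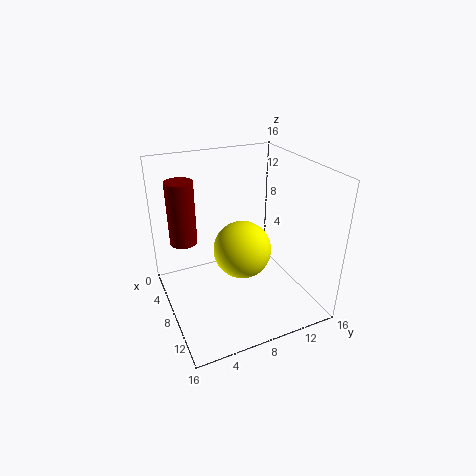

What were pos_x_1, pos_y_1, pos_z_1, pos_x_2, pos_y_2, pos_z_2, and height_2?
pos_x_1 = 6
pos_y_1 = 9.5
pos_z_1 = 5
pos_x_2 = 5.5
pos_y_2 = 2.5
pos_z_2 = 7.5
height_2 = 7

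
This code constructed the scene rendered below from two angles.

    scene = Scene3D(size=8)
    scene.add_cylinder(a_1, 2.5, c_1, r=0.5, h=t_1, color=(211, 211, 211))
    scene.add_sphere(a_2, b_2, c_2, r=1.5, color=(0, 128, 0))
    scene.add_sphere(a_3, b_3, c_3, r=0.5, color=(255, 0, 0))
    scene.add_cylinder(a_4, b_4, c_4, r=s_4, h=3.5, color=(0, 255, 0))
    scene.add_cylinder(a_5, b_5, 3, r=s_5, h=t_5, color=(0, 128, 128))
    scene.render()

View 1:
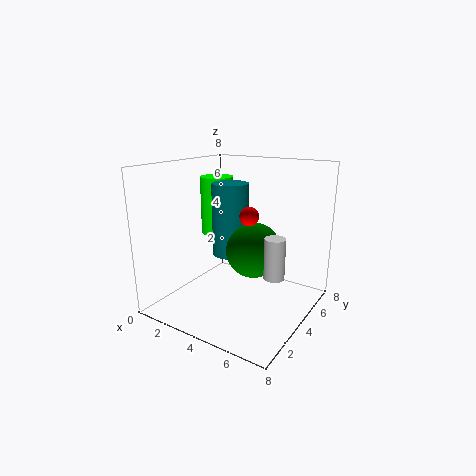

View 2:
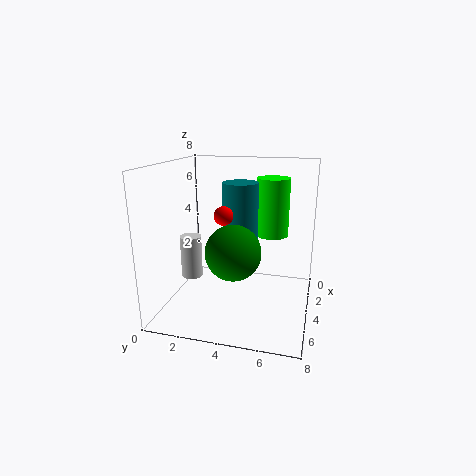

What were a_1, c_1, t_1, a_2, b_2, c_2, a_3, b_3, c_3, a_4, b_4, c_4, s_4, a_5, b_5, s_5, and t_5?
a_1 = 7; c_1 = 3; t_1 = 2; a_2 = 5; b_2 = 4; c_2 = 3.5; a_3 = 5; b_3 = 3.5; c_3 = 5.5; a_4 = 1.5; b_4 = 5.5; c_4 = 3.5; s_4 = 1; a_5 = 3.5; b_5 = 4; s_5 = 1; t_5 = 4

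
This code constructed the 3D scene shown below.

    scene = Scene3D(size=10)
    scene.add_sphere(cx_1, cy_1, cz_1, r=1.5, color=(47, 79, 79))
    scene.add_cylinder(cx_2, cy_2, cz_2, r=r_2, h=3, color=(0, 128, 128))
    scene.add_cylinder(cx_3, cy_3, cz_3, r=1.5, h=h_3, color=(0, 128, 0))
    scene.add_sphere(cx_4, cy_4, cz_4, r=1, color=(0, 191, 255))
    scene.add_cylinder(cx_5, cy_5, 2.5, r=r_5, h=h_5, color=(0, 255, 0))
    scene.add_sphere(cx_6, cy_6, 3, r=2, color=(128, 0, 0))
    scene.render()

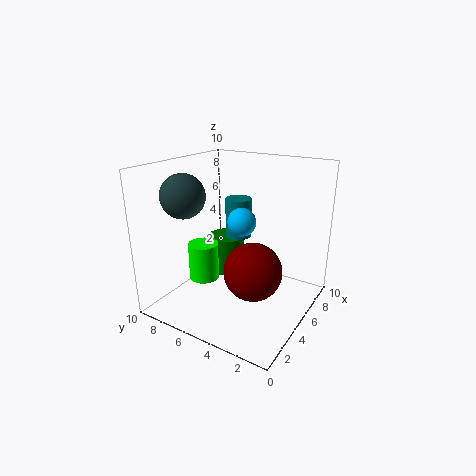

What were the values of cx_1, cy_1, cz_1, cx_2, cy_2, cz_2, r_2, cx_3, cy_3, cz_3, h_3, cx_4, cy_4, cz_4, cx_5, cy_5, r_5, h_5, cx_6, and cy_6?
cx_1 = 3, cy_1 = 8, cz_1 = 8, cx_2 = 7.5, cy_2 = 6.5, cz_2 = 4, r_2 = 1, cx_3 = 8, cy_3 = 8, cz_3 = 0.5, h_3 = 3, cx_4 = 5.5, cy_4 = 5, cz_4 = 6, cx_5 = 3, cy_5 = 6.5, r_5 = 1, h_5 = 2.5, cx_6 = 4.5, cy_6 = 3.5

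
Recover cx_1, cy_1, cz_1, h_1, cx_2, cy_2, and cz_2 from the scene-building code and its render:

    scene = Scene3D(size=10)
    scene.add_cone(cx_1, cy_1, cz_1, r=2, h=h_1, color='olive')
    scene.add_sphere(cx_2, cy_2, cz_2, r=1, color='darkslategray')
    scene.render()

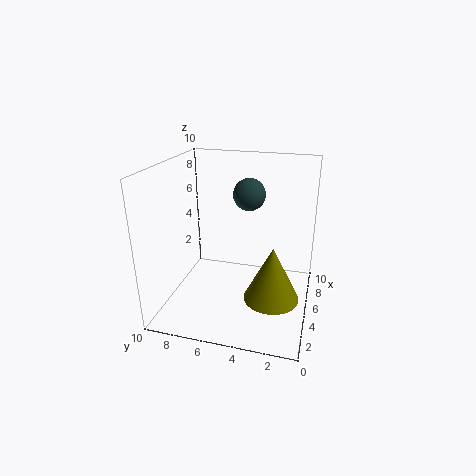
cx_1 = 5, cy_1 = 2.5, cz_1 = 0.5, h_1 = 4, cx_2 = 4, cy_2 = 4, cz_2 = 8.5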